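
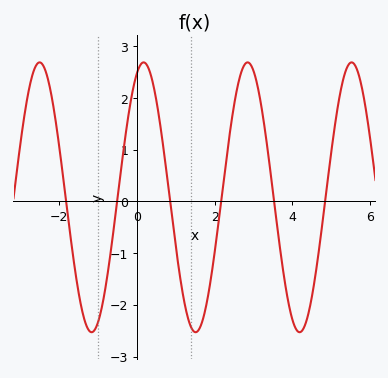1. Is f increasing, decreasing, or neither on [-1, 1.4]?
neither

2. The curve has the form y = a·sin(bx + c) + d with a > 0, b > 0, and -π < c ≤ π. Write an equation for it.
y = 2.61sin(2.35x + 1.16) + 0.08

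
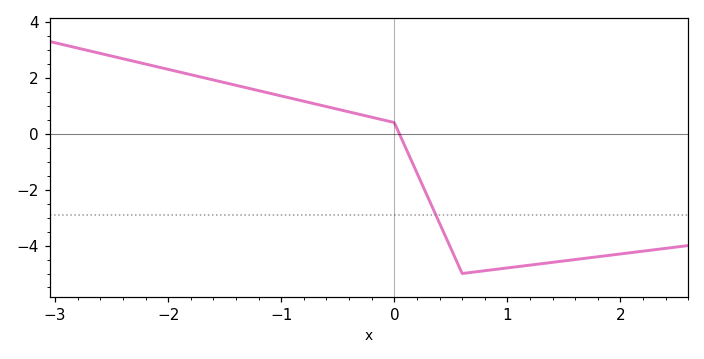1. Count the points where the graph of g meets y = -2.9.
1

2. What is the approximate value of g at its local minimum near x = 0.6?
-5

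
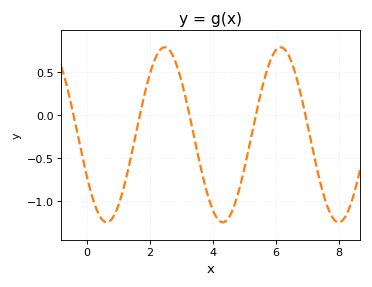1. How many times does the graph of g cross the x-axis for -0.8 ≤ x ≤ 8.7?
5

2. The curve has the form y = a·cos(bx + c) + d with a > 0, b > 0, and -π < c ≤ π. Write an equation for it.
y = 1.02cos(1.7x + 2.1) - 0.23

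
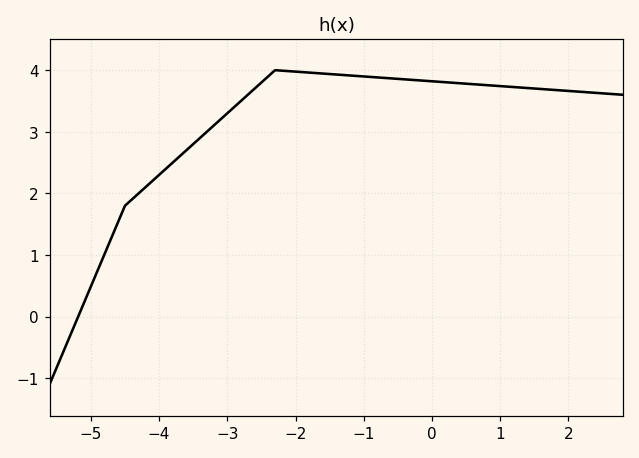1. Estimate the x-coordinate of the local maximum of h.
-2.3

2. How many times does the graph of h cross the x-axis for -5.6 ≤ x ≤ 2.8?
1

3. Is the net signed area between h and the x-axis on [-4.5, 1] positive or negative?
positive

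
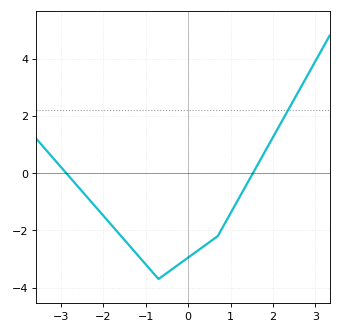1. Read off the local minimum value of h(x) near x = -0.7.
-3.7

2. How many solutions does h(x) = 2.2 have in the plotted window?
1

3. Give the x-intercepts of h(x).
-2.88, 1.53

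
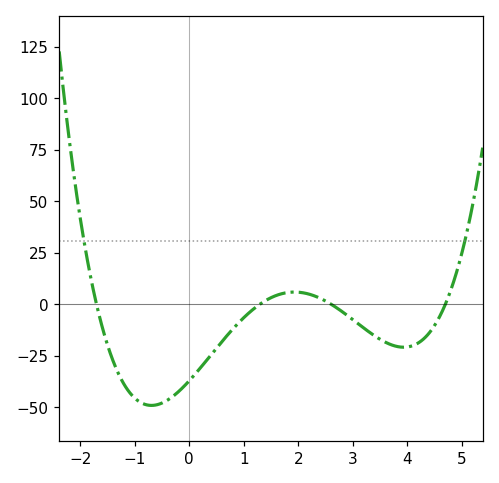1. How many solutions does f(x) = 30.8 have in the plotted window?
2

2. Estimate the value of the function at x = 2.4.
2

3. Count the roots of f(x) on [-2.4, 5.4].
4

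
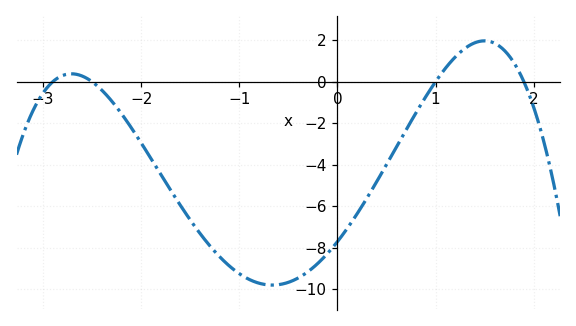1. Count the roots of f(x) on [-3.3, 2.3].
4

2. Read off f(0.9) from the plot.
-0.724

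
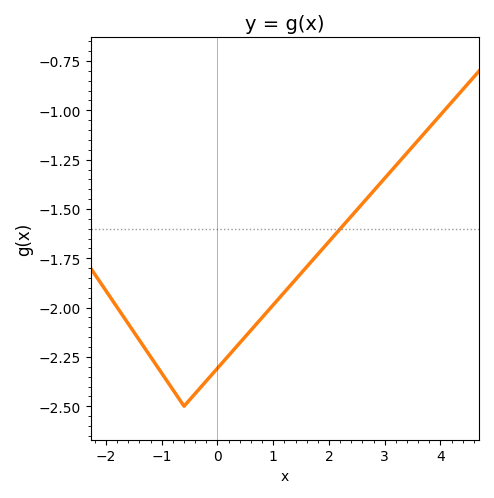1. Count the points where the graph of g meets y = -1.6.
1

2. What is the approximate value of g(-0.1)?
-2.34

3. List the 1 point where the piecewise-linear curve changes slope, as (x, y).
(-0.6, -2.5)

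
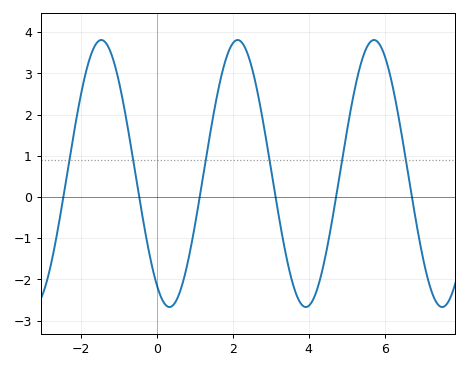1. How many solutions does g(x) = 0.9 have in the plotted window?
6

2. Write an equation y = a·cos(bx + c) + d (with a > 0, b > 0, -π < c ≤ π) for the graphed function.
y = 3.24cos(1.8x + 2.6) + 0.57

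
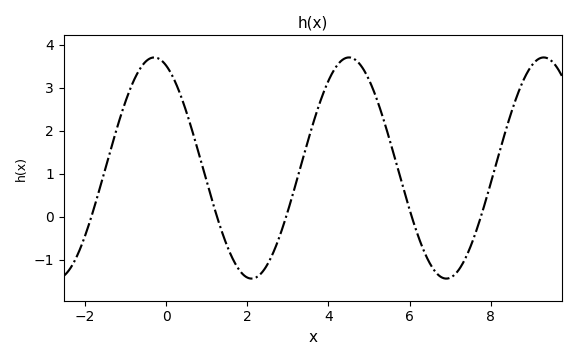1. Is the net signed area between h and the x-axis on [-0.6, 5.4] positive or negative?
positive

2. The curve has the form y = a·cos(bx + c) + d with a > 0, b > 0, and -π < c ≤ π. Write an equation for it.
y = 2.57cos(1.31x + 0.382) + 1.13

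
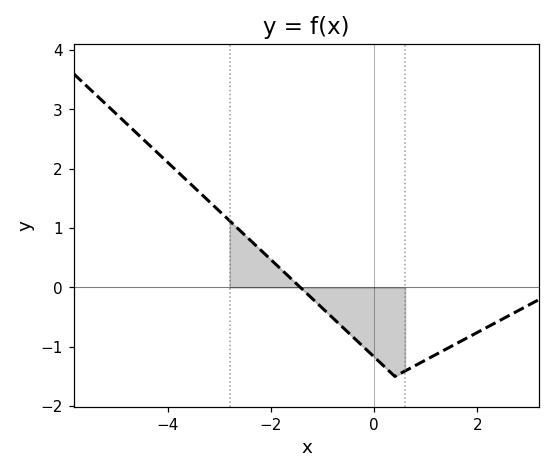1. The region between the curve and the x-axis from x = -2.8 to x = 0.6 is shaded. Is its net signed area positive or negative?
negative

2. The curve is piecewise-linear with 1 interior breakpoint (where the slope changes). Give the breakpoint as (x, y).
(0.4, -1.5)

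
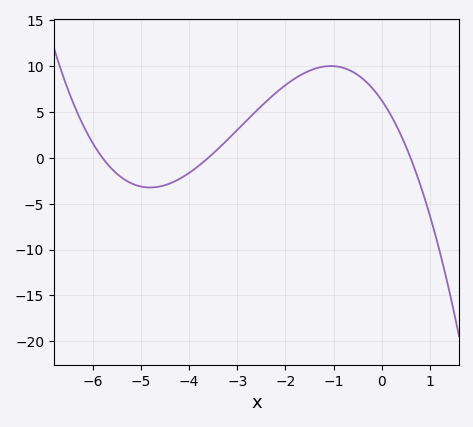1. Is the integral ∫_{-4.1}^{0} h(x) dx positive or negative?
positive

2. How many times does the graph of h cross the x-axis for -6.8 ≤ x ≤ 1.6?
3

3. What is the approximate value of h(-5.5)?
-1.74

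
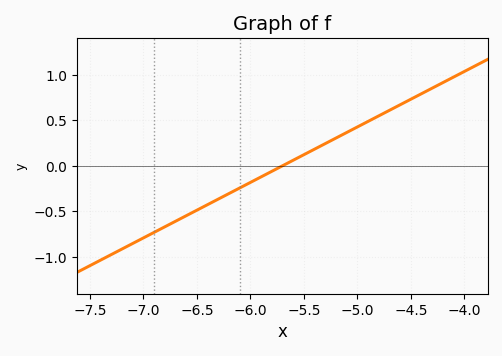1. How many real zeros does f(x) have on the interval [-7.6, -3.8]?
1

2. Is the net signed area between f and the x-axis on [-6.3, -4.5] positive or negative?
positive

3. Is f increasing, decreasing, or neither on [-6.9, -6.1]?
increasing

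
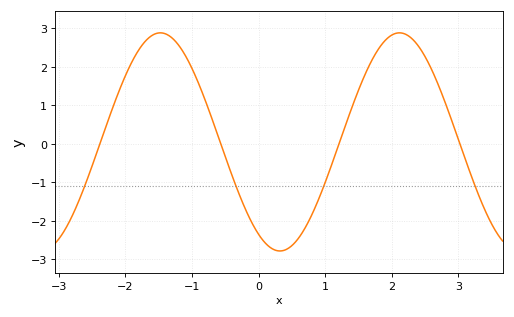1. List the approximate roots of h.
-2.4, -0.6, 1.2, 3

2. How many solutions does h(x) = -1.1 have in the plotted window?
4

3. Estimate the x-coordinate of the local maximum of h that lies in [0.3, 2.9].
2.1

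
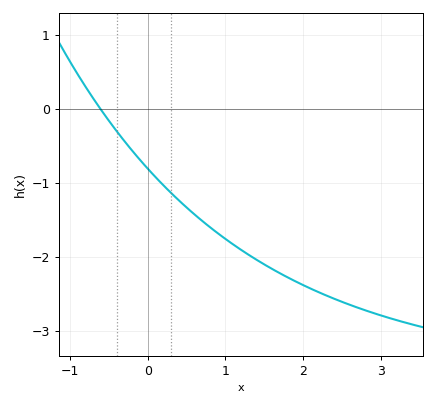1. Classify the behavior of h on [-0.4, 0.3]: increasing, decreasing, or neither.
decreasing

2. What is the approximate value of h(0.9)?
-1.7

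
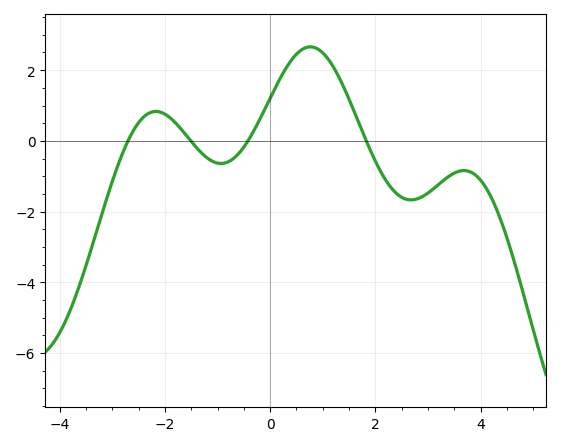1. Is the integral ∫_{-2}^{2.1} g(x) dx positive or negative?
positive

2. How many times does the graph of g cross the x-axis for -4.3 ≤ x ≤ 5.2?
4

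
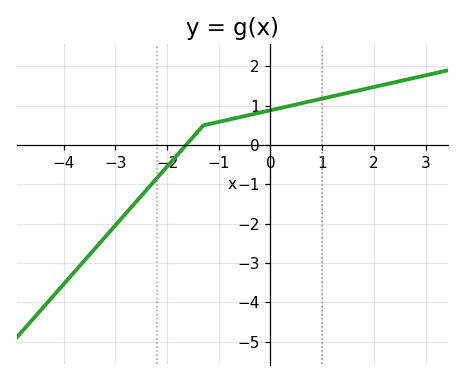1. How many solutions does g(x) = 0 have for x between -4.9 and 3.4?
1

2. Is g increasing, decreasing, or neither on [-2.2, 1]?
increasing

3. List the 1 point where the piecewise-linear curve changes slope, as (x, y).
(-1.3, 0.5)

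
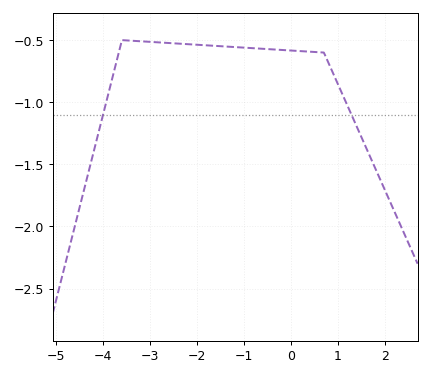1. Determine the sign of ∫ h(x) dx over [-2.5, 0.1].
negative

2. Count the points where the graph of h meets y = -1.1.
2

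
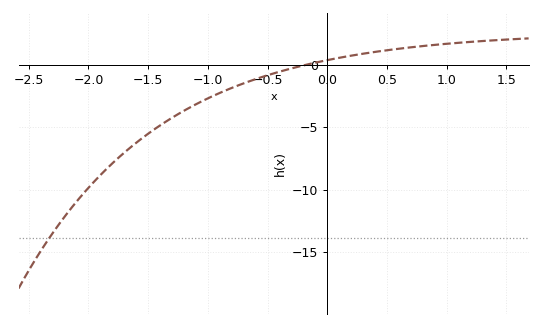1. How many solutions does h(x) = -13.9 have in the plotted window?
1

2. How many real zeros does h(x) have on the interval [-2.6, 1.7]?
1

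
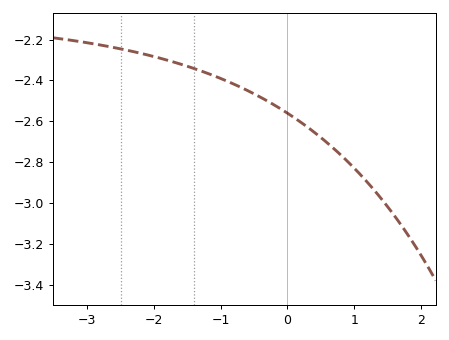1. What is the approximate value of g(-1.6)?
-2.32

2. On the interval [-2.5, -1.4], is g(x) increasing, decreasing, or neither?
decreasing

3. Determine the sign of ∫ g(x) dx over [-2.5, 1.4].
negative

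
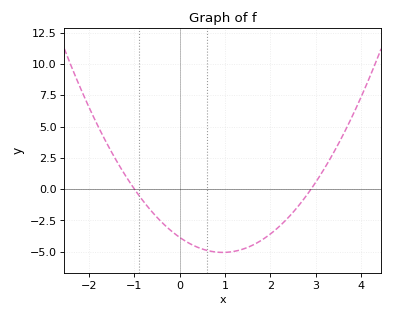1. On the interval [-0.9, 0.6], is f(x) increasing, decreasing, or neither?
decreasing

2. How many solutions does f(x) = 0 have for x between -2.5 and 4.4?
2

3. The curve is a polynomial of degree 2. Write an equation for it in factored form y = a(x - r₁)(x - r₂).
y = 1.33(x + 1)(x - 2.9)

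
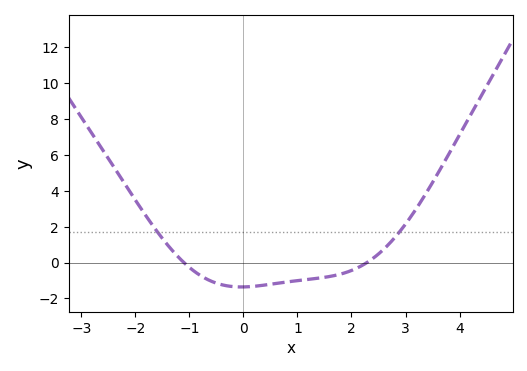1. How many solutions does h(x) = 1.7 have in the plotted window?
2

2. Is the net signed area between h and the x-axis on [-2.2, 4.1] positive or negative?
positive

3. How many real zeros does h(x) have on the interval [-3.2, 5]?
2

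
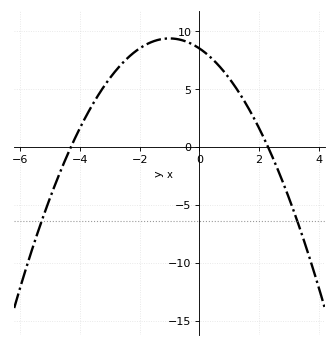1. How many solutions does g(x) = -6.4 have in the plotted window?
2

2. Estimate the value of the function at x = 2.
1.63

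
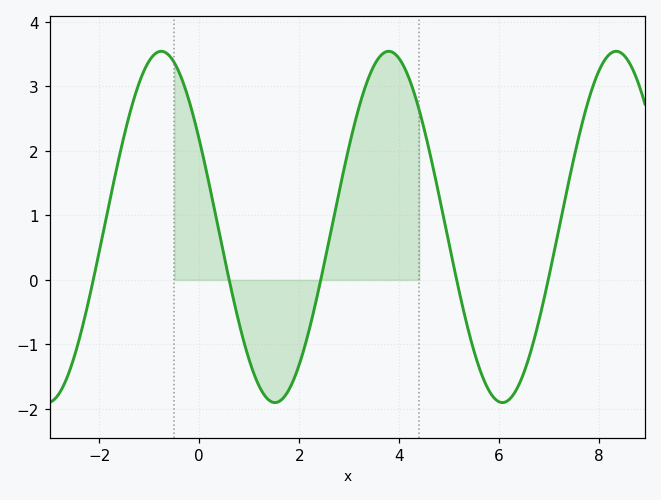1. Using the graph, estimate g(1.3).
-1.78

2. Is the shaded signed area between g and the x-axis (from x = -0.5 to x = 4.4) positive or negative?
positive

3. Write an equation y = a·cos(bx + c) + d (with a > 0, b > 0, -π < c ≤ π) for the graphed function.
y = 2.72cos(1.38x + 1.05) + 0.82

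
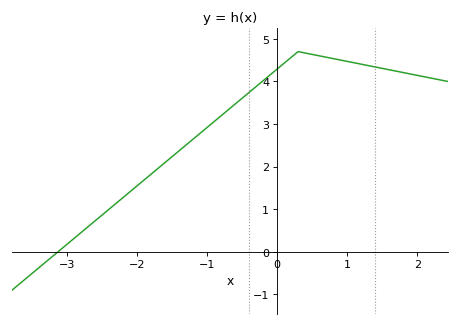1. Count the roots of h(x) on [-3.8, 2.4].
1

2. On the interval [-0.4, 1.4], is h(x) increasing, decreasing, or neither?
neither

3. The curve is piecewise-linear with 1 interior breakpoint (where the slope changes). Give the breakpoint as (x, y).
(0.3, 4.7)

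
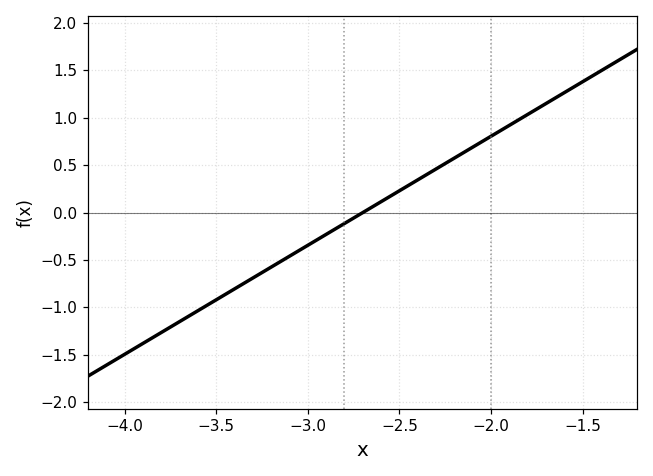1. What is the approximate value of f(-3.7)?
-1.15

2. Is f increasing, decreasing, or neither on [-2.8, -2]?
increasing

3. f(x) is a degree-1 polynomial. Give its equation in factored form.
y = 1.15(x + 2.7)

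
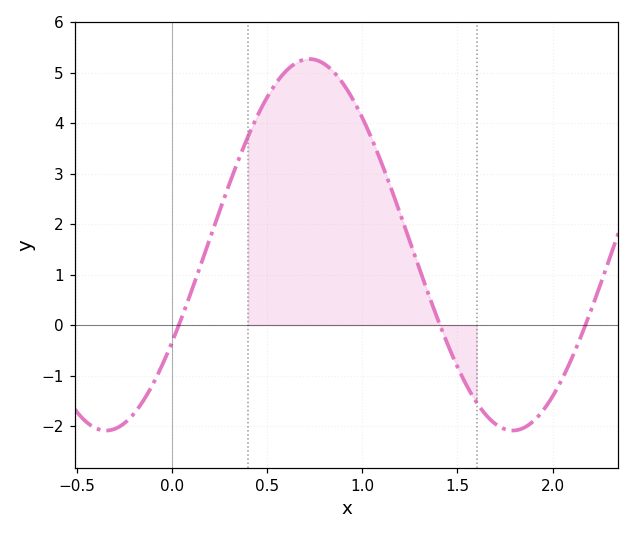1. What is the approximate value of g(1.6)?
-1.5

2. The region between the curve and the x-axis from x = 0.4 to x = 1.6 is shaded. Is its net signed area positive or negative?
positive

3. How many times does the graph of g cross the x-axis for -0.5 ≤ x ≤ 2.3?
3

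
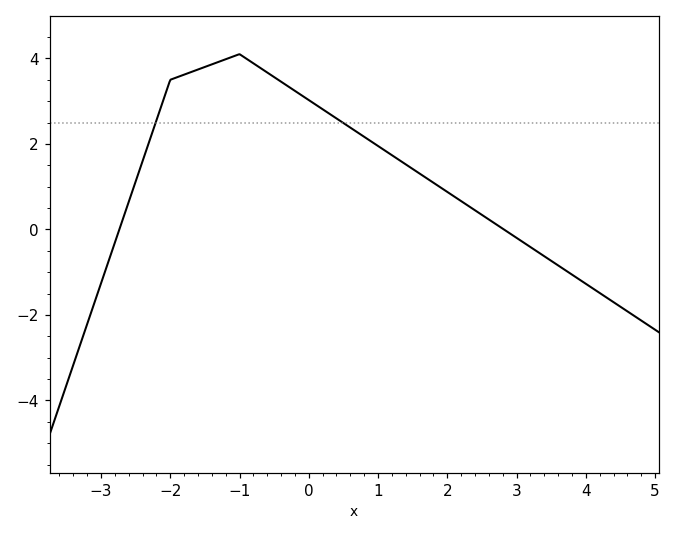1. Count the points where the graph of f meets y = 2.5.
2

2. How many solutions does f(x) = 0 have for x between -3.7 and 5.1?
2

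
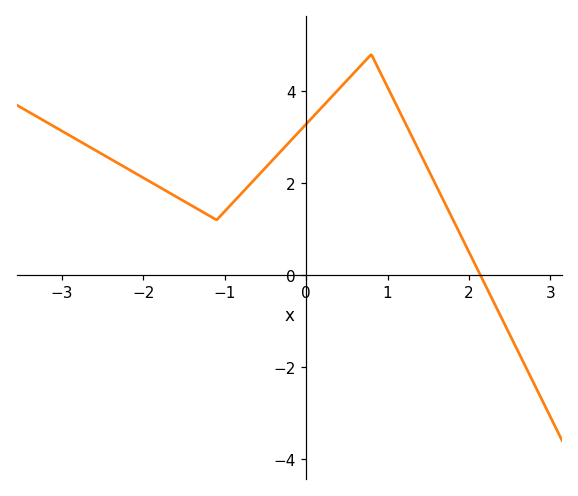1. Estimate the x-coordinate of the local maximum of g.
0.799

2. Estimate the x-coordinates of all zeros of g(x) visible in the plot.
2.14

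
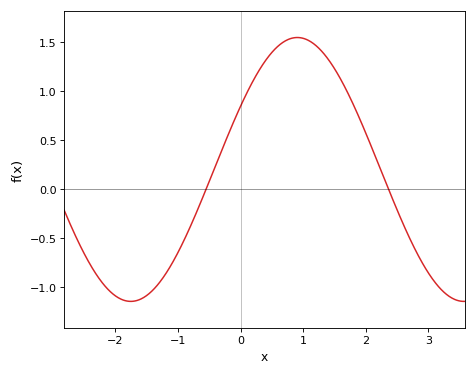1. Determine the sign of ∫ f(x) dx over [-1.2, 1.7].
positive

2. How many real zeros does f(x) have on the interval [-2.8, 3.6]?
2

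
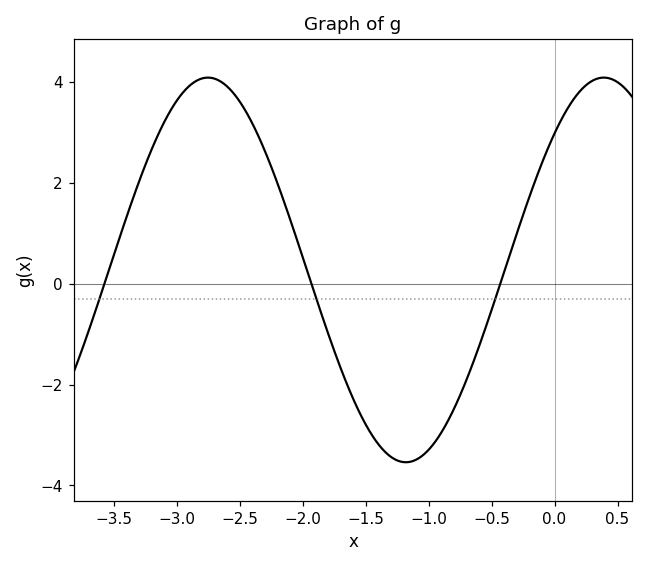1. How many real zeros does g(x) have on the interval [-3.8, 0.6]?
3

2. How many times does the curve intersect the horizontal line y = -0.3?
3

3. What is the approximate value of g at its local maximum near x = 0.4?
4.08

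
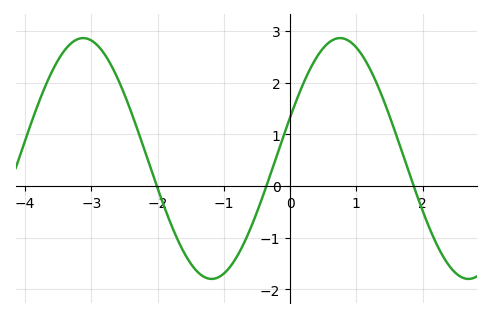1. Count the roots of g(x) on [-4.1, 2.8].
3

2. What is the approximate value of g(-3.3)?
2.77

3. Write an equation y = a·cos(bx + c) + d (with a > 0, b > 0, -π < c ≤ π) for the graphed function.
y = 2.33cos(1.62x - 1.22) + 0.53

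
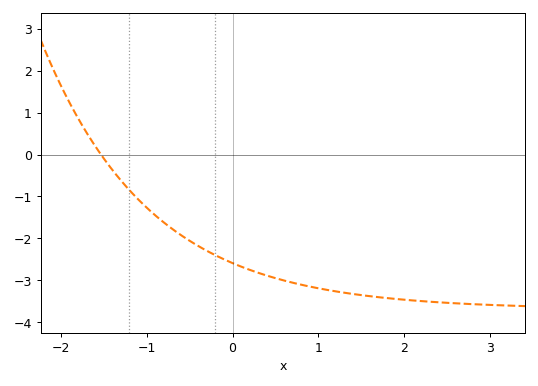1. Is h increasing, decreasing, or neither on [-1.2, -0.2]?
decreasing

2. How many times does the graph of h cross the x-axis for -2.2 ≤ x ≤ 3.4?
1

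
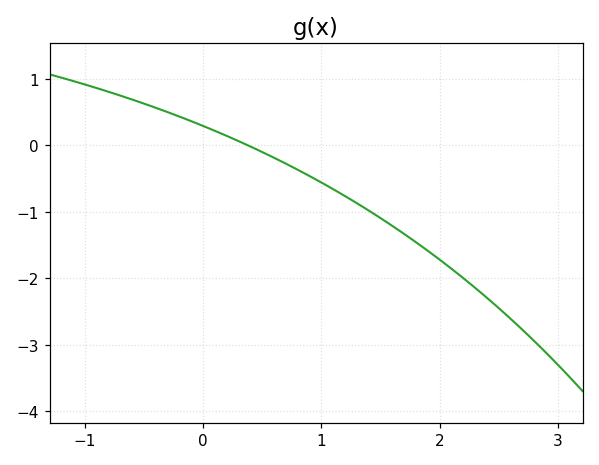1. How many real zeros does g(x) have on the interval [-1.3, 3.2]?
1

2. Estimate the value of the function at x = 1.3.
-0.9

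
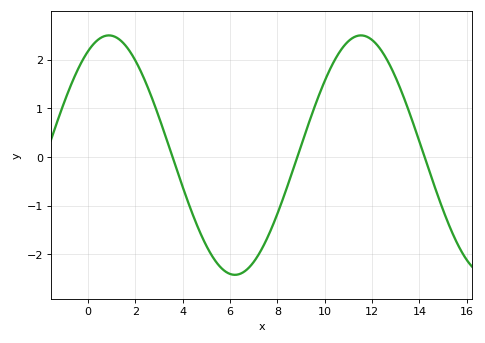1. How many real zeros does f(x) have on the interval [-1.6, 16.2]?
3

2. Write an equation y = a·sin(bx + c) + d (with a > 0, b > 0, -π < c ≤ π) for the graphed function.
y = 2.46sin(0.59x + 1.05) + 0.04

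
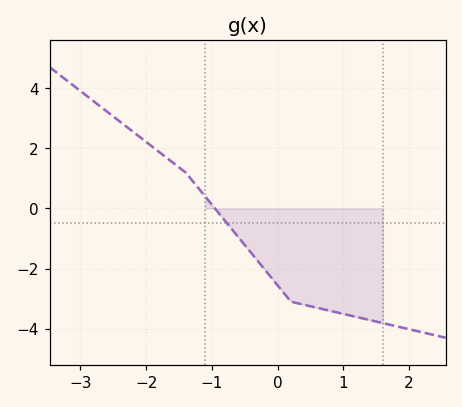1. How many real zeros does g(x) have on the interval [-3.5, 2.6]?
1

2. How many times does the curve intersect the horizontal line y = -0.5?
1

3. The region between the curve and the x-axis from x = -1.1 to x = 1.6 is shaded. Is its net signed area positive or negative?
negative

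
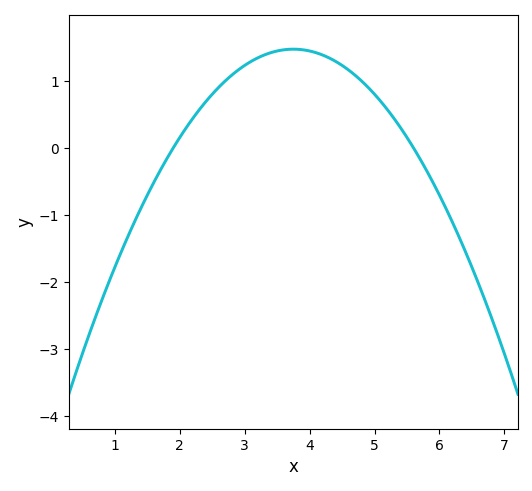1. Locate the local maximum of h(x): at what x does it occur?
3.75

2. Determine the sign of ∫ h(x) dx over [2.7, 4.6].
positive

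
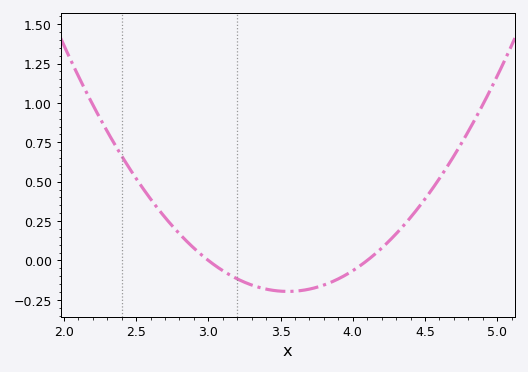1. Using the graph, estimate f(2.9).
0.078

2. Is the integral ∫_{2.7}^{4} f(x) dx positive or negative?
negative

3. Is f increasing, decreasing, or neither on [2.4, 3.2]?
decreasing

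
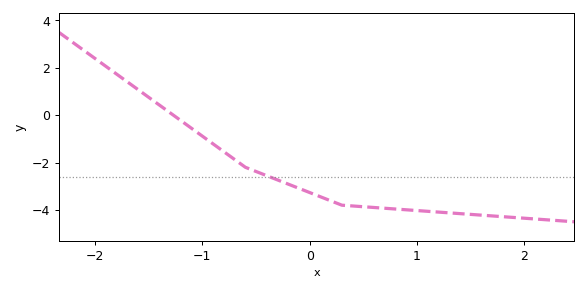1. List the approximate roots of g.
-1.27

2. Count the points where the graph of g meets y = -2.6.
1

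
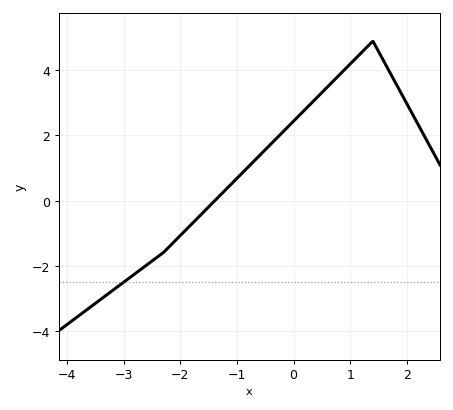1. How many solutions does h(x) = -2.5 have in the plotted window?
1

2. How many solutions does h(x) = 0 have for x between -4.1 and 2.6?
1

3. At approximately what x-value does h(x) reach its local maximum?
1.4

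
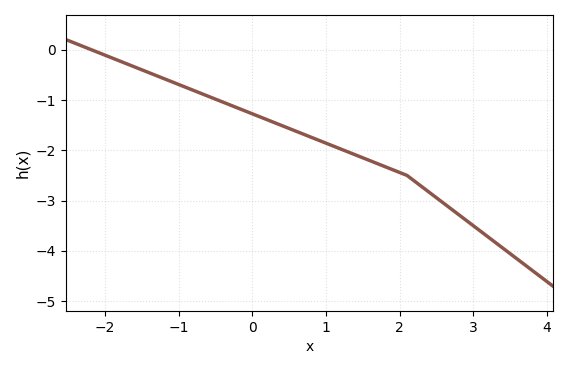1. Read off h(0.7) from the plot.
-1.7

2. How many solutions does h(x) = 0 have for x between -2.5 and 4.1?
1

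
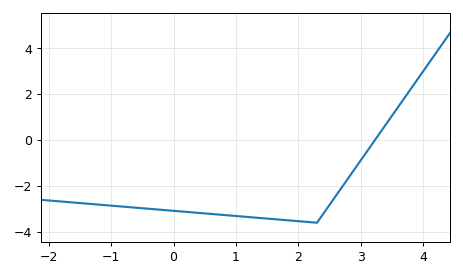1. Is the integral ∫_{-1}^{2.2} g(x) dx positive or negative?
negative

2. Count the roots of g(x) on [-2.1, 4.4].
1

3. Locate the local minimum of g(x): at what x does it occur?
2.3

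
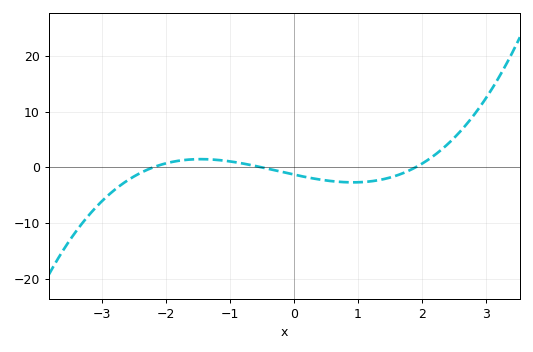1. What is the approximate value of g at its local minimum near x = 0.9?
-3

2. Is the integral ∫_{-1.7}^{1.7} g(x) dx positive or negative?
negative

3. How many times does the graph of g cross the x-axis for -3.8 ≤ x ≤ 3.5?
3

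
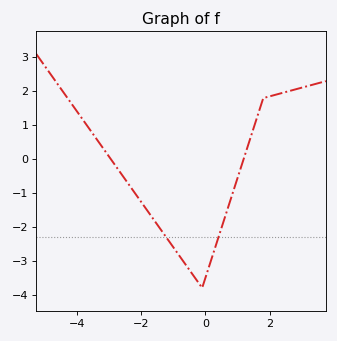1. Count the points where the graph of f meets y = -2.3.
2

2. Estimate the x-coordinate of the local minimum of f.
-0.2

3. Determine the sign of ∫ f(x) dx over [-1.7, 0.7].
negative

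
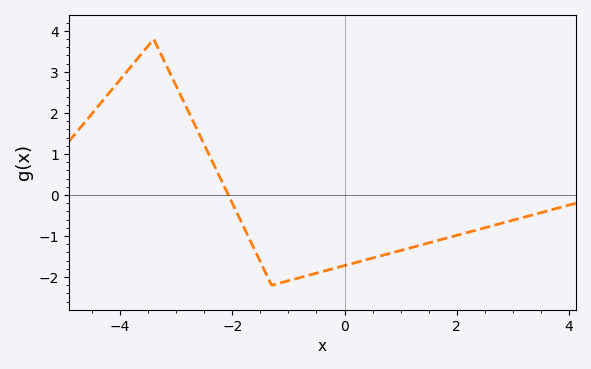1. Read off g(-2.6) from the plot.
1.51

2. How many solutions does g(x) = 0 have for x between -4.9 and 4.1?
1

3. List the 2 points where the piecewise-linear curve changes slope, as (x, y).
(-3.4, 3.8); (-1.3, -2.2)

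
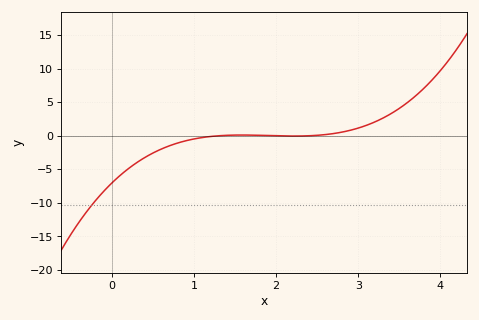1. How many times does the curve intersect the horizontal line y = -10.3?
1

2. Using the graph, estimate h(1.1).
-0.5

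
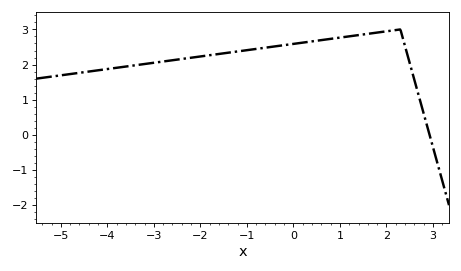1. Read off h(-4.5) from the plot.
1.78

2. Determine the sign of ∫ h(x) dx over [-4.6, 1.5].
positive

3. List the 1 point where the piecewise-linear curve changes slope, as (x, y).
(2.3, 3)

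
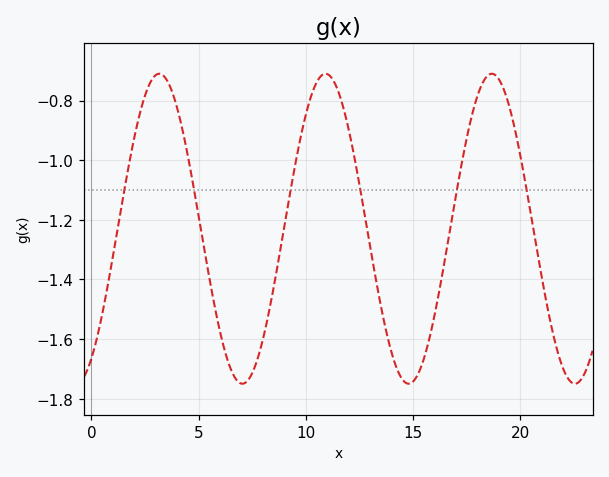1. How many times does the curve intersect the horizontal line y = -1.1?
6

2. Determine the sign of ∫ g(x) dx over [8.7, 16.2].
negative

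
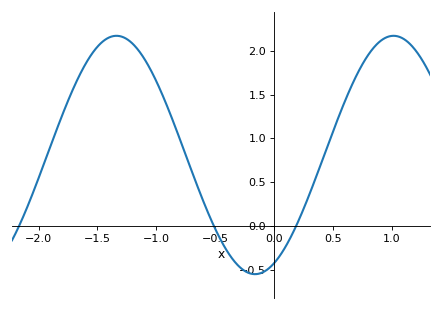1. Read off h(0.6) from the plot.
1.4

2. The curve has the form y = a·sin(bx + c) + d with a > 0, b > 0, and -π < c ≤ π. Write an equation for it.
y = 1.36sin(2.7x - 1.1) + 0.81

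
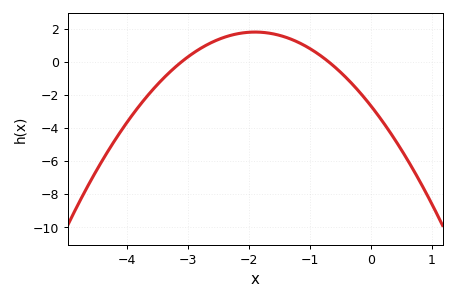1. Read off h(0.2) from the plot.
-3.6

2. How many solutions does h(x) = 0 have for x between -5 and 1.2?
2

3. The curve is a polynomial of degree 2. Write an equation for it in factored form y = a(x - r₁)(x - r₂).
y = -1.24(x + 3.1)(x + 0.7)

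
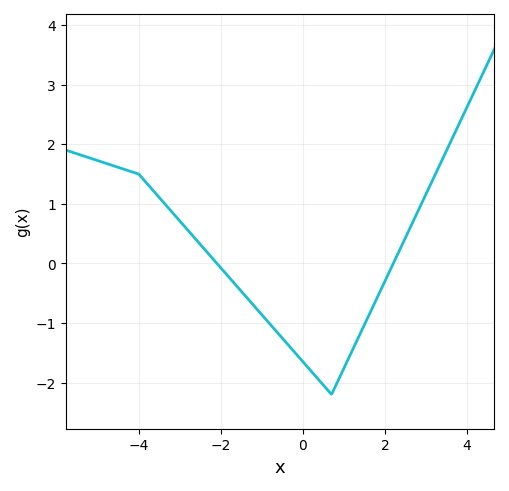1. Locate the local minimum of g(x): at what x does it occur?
0.701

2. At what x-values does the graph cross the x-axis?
-2.09, 2.21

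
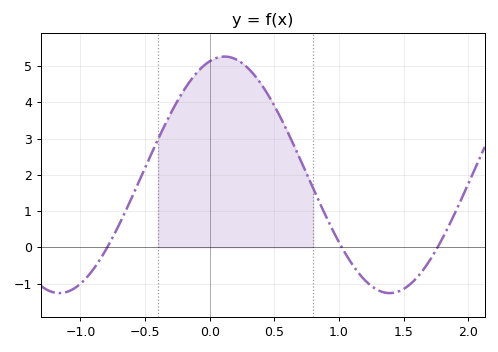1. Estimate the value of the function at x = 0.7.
2.4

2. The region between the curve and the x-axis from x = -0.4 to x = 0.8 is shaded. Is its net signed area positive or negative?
positive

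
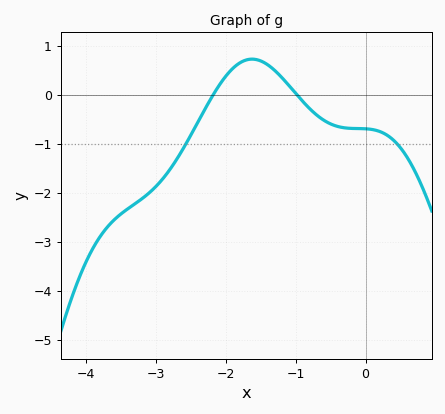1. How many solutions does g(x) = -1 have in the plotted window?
2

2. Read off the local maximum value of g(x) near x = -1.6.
0.7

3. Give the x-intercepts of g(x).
-2.2, -1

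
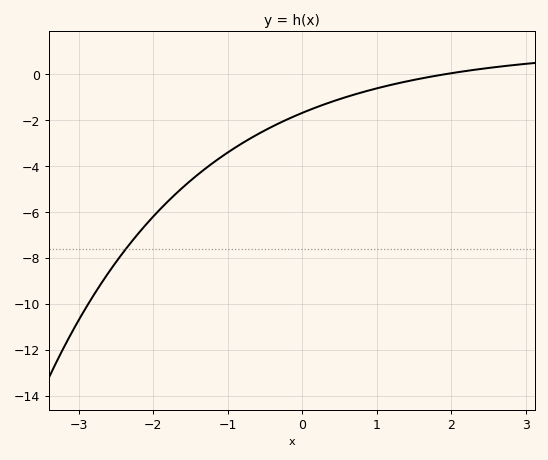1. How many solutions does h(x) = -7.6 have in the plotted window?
1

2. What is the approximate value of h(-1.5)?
-4.6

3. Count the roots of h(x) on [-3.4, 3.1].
1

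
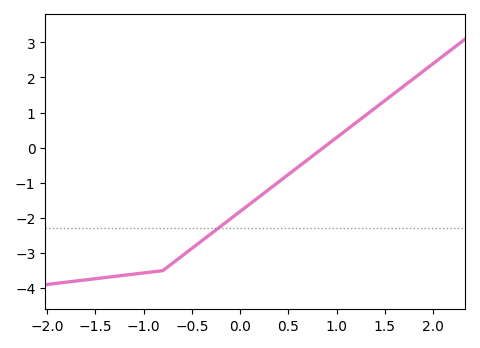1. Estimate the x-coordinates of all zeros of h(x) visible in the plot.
0.863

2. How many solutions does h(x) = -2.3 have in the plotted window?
1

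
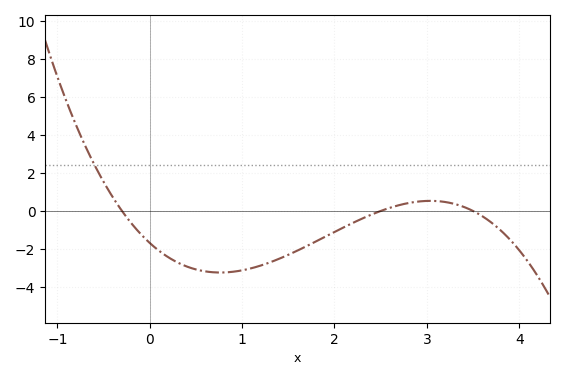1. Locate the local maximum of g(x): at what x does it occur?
3.04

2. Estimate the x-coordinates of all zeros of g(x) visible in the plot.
-0.3, 2.5, 3.5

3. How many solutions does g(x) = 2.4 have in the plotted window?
1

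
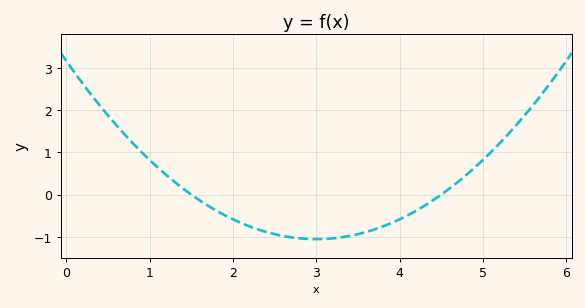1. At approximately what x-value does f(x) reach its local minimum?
3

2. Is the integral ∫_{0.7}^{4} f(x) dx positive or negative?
negative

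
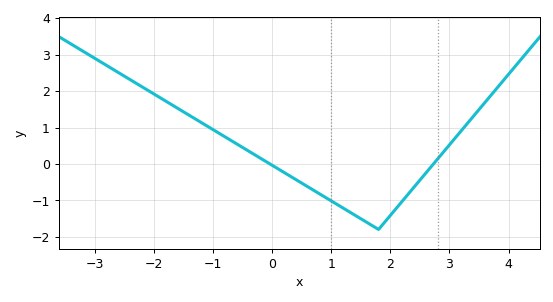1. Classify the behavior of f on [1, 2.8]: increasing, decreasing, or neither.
neither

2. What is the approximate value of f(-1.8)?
1.72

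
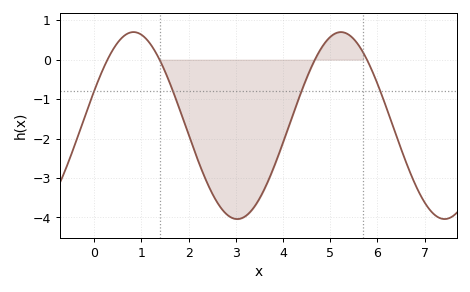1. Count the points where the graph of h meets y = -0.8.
4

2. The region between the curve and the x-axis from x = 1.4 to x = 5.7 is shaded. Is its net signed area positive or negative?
negative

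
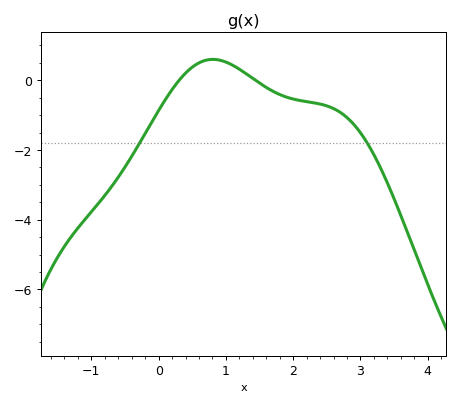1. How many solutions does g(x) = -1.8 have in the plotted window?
2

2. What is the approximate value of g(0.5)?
0.377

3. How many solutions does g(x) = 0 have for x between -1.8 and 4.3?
2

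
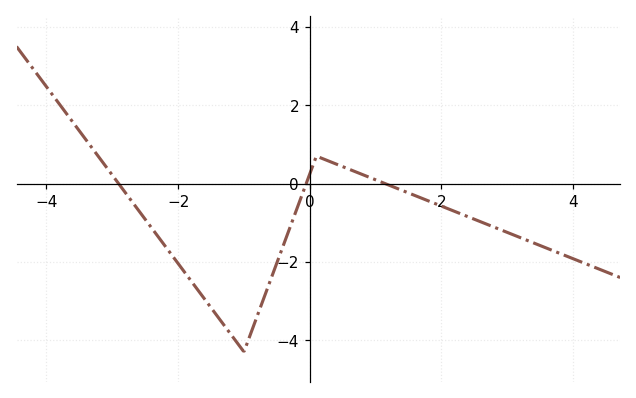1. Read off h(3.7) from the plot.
-1.72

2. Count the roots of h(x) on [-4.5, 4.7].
3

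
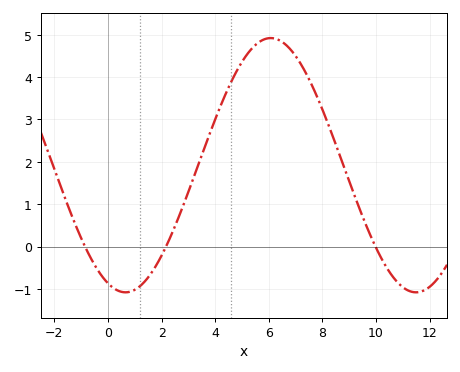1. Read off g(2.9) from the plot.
1.1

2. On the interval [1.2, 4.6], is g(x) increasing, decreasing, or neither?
increasing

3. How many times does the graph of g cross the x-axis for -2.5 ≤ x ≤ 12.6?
3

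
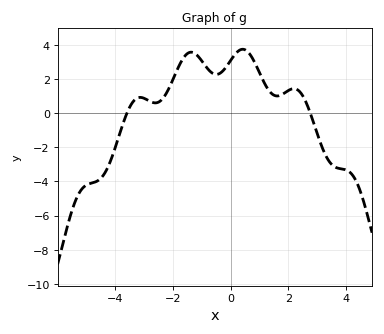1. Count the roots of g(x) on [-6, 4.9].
2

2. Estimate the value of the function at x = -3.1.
0.925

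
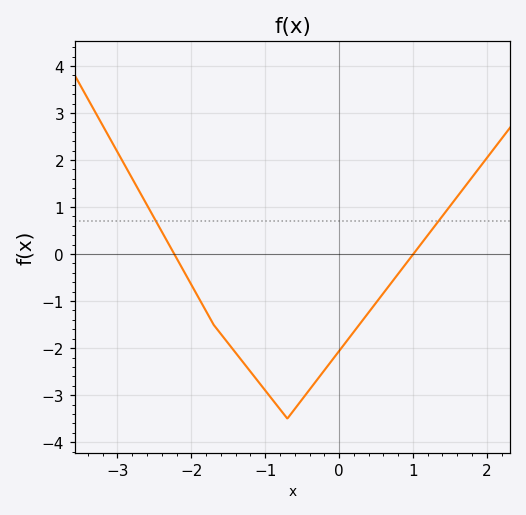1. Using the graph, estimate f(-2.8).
1.6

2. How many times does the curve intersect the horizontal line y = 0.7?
2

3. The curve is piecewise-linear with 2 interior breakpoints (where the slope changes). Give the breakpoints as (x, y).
(-1.7, -1.5); (-0.7, -3.5)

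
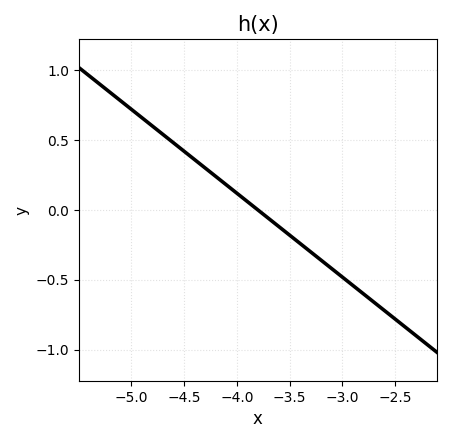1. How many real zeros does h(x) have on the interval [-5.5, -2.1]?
1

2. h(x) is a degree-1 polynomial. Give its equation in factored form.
y = -0.6(x + 3.8)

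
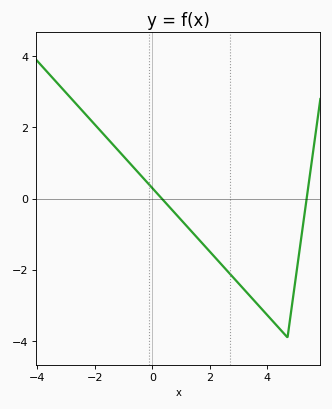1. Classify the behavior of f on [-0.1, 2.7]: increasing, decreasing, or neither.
decreasing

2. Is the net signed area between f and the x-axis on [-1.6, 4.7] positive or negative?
negative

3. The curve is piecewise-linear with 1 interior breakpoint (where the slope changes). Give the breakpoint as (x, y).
(4.7, -3.9)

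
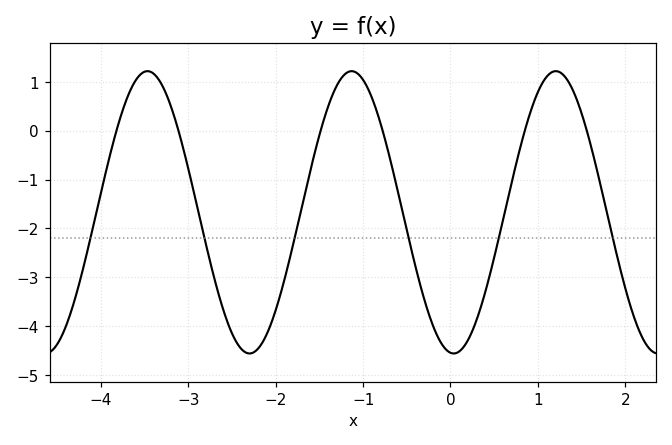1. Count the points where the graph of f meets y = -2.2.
6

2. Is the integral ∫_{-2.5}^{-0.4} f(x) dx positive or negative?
negative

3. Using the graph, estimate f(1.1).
1.11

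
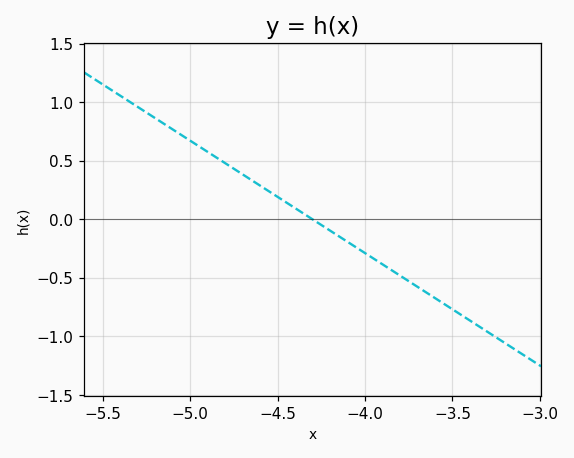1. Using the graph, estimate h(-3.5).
-0.768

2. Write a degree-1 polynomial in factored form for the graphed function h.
y = -0.96(x + 4.3)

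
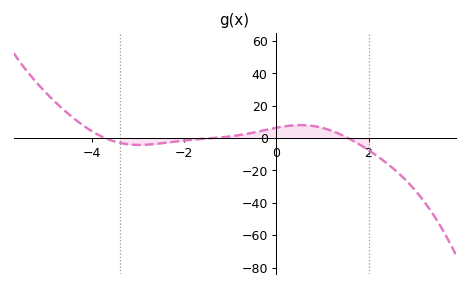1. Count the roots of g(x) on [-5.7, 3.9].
3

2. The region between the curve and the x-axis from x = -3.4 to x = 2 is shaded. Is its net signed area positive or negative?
positive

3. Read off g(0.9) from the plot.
7.01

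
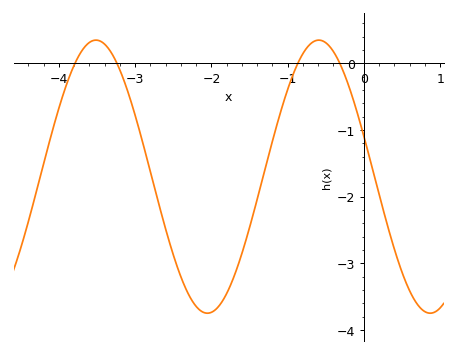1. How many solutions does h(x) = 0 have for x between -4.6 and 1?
4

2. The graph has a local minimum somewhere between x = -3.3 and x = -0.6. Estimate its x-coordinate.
-2.05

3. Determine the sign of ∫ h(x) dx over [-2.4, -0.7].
negative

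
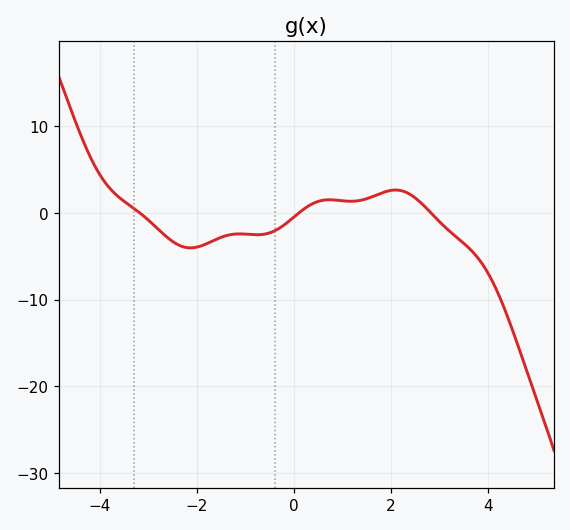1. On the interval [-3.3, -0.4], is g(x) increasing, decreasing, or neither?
neither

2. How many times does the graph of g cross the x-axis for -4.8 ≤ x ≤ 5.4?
3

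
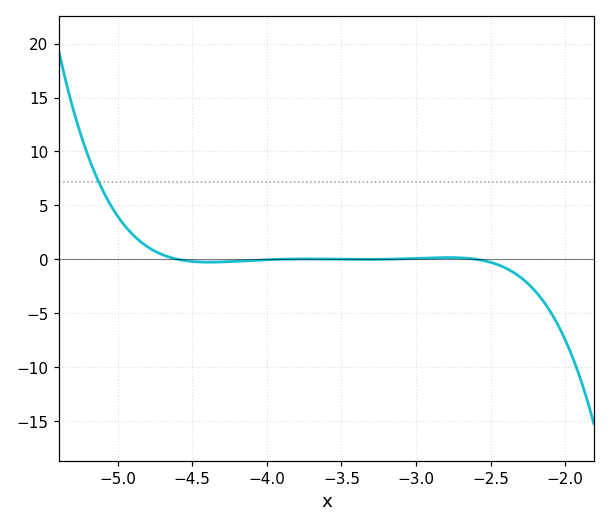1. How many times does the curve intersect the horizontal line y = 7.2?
1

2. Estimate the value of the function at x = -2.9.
0.129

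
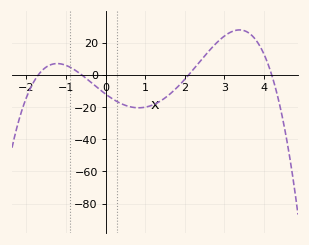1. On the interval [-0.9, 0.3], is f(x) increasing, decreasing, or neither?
decreasing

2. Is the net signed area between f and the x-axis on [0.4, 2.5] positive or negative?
negative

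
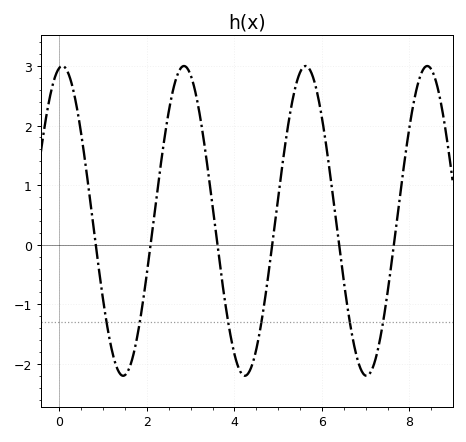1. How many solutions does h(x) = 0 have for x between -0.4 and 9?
6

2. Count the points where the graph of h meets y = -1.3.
6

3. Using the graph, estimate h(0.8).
0.171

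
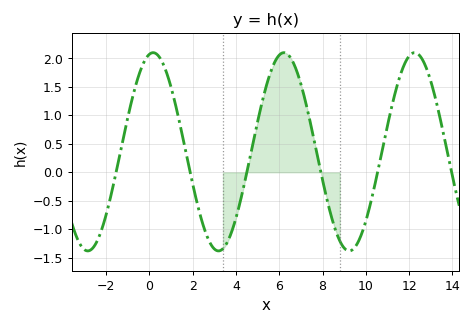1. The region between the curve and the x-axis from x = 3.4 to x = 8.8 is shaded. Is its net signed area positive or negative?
positive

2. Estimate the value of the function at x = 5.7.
1.85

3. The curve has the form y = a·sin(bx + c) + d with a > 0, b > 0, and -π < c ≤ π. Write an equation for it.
y = 1.74sin(1x + 1.4) + 0.36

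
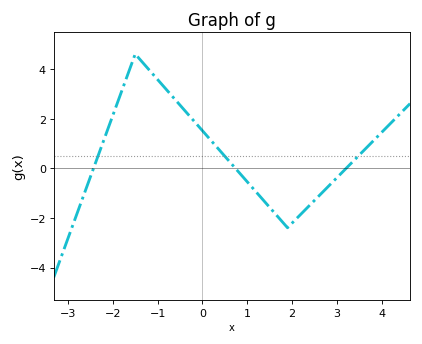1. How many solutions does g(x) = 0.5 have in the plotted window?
3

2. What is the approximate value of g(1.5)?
-1.6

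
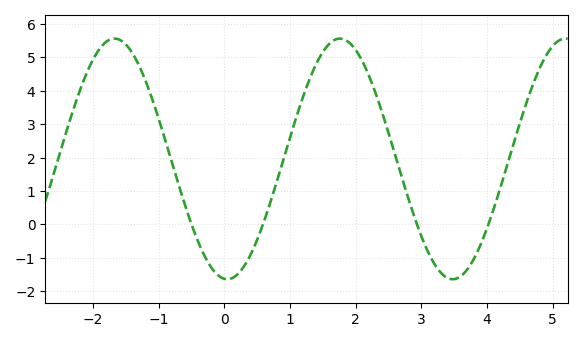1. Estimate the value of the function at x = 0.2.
-1.49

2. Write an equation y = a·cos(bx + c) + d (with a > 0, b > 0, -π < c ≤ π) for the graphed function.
y = 3.6cos(1.83x + 3.06) + 1.96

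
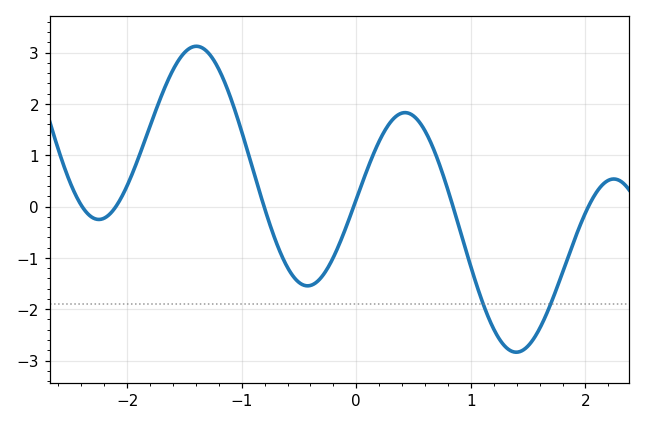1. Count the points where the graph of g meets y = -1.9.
2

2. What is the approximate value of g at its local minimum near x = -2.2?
-0.252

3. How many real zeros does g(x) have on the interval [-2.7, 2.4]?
6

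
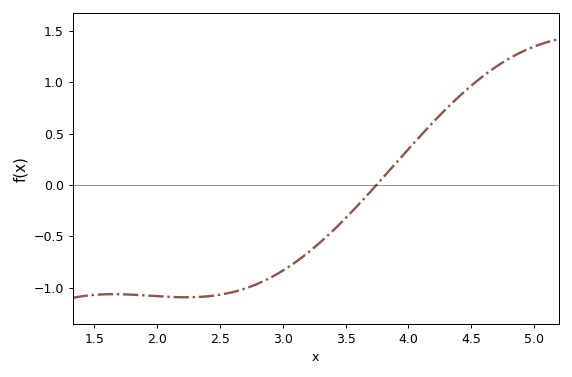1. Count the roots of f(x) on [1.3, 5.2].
1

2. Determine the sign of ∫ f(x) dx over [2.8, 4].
negative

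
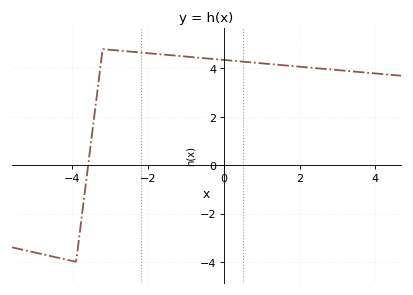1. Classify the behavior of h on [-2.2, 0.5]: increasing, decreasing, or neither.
decreasing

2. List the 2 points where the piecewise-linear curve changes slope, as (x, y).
(-3.9, -4); (-3.2, 4.8)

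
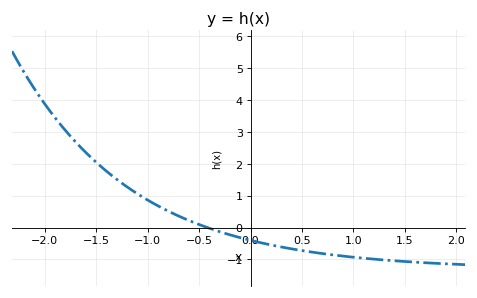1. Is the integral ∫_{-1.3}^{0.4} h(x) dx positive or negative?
positive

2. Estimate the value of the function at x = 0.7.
-0.8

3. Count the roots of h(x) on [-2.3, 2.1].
1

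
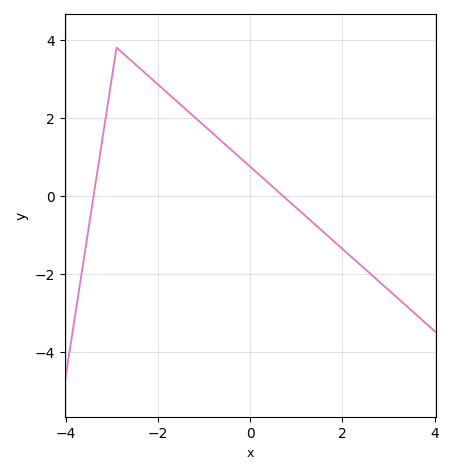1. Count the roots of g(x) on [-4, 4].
2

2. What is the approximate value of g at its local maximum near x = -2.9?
3.8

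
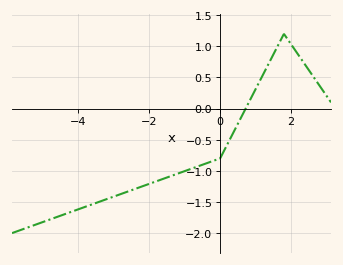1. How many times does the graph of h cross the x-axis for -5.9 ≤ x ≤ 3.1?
1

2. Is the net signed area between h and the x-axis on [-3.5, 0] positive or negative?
negative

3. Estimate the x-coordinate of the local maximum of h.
1.8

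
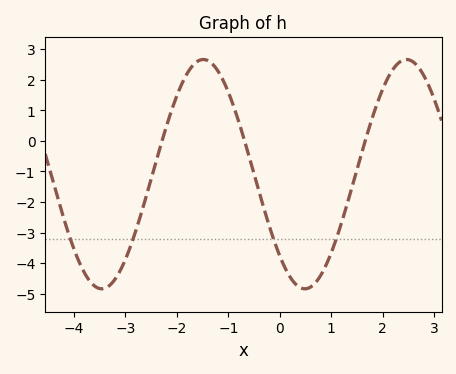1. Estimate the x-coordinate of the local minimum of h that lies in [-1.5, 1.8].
0.489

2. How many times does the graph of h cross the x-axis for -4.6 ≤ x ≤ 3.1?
3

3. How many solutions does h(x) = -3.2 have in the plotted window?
4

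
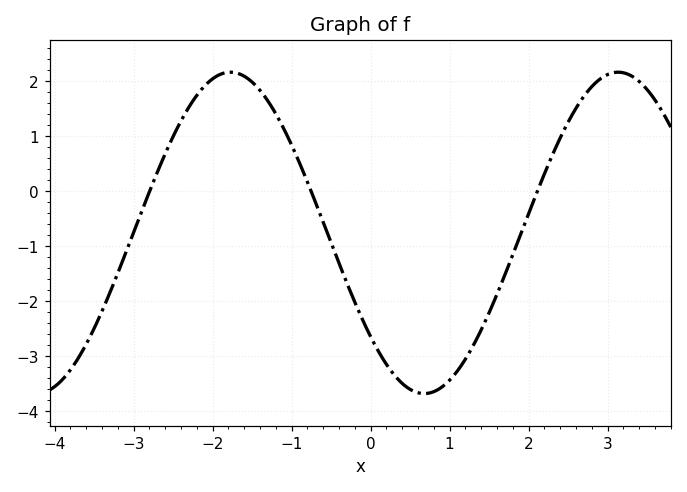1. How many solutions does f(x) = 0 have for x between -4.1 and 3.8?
3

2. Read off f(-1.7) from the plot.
2.1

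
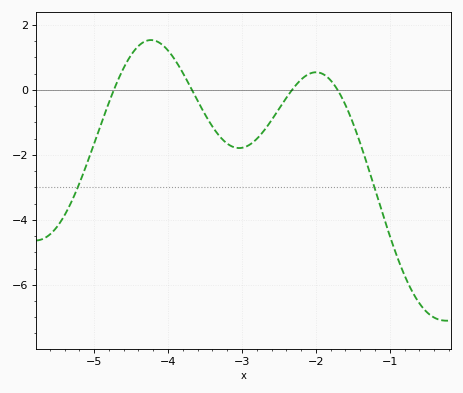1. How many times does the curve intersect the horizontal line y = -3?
2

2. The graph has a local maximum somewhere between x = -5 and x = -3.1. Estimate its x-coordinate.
-4.2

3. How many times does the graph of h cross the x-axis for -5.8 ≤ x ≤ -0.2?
4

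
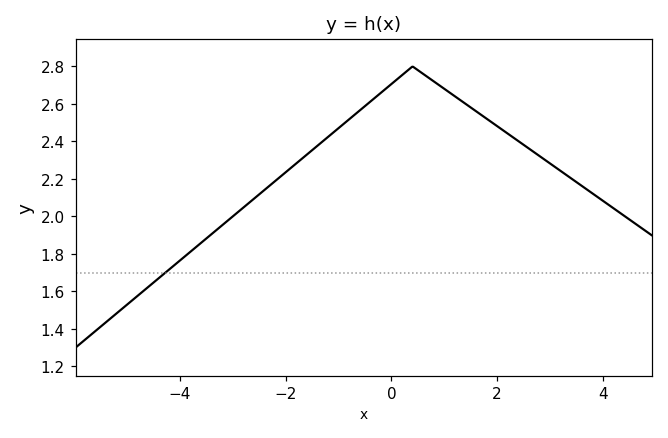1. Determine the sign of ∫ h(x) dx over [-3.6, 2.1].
positive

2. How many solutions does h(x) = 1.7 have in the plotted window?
1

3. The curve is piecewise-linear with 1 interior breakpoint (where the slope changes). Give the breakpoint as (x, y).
(0.4, 2.8)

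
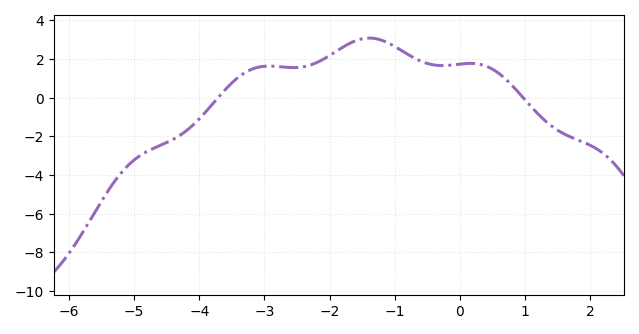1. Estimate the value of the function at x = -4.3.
-2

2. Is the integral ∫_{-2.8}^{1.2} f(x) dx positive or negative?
positive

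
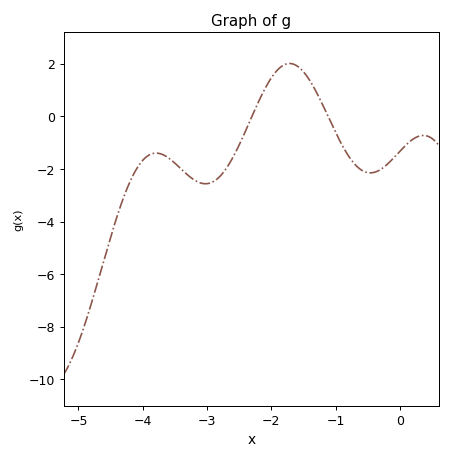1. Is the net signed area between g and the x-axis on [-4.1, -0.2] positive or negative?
negative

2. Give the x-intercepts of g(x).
-2.3, -1.1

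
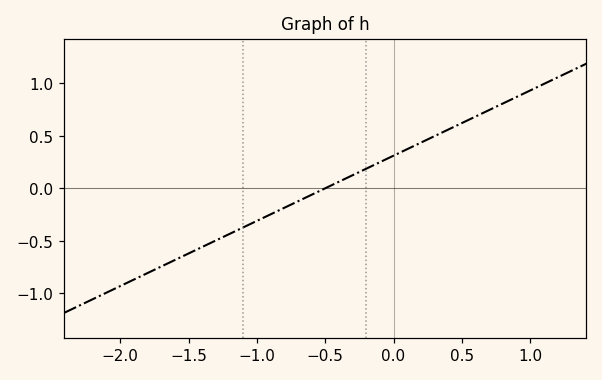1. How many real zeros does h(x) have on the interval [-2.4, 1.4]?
1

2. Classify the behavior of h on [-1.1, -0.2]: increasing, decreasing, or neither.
increasing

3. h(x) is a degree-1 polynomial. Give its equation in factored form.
y = 0.62(x + 0.5)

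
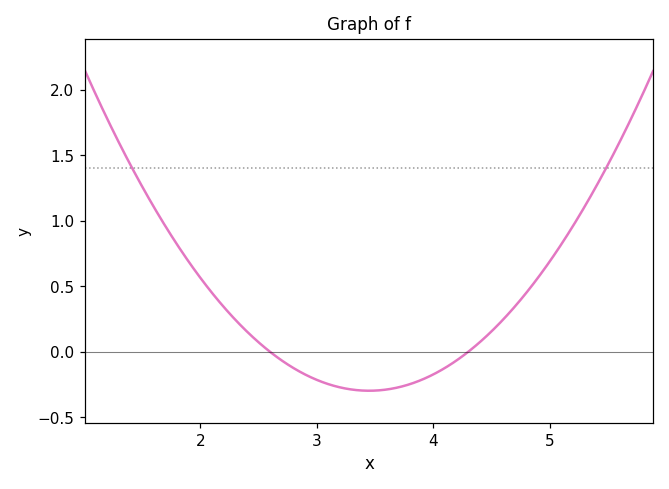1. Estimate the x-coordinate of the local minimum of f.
3.45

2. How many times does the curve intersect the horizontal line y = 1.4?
2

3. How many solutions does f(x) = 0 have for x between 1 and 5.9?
2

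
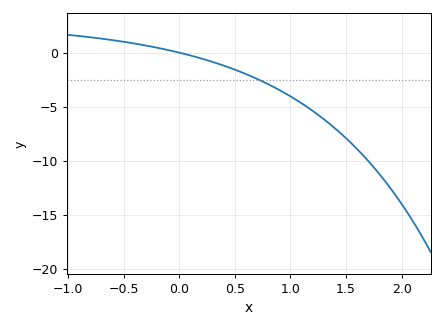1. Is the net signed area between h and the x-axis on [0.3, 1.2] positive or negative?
negative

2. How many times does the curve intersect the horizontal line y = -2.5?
1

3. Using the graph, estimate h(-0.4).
0.827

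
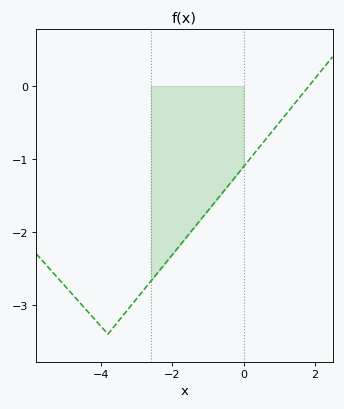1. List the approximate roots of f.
1.8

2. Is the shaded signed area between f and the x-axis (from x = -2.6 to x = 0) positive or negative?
negative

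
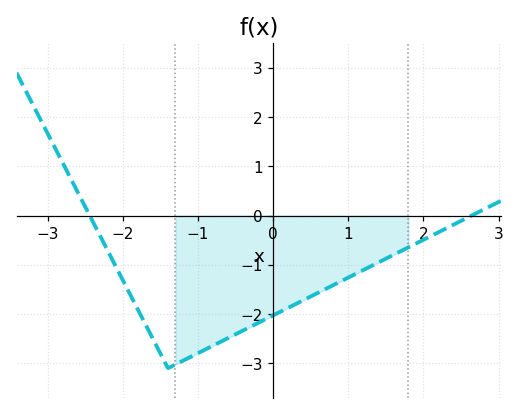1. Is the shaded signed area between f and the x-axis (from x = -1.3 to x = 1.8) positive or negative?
negative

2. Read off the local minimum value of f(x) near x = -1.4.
-3.1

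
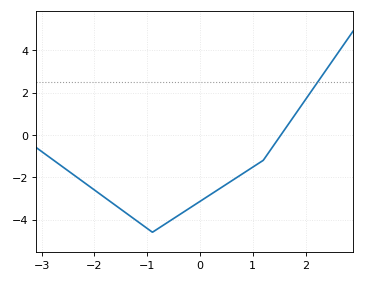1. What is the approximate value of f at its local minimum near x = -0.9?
-4.6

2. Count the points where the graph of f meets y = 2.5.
1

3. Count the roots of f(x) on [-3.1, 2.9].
1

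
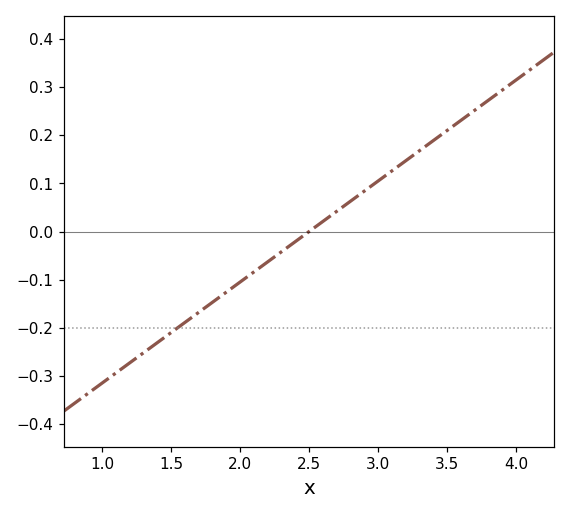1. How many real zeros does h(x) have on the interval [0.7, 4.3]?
1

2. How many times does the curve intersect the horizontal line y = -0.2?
1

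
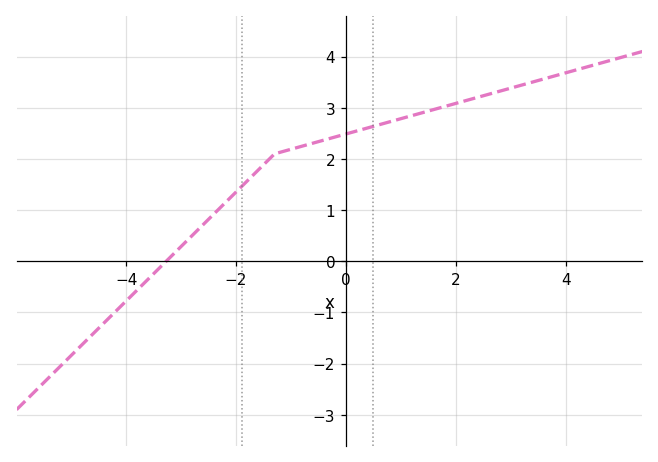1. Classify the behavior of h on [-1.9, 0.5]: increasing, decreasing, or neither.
increasing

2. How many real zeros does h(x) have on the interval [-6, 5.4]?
1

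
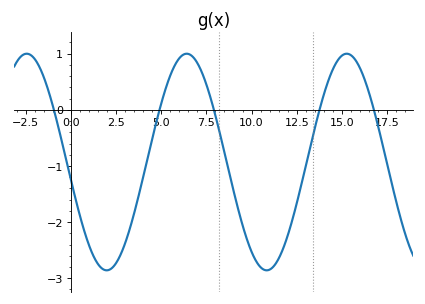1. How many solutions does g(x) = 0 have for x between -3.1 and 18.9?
5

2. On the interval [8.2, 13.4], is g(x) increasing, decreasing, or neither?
neither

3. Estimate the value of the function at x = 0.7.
-2.11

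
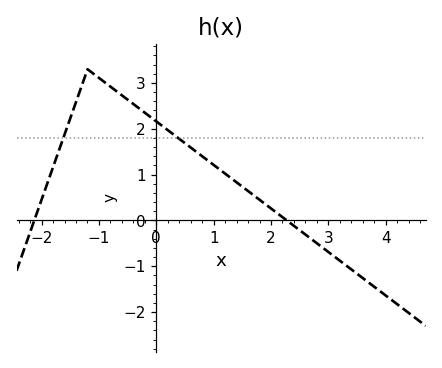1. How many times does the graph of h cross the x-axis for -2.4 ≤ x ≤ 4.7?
2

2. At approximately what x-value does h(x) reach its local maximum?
-1.2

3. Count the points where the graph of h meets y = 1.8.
2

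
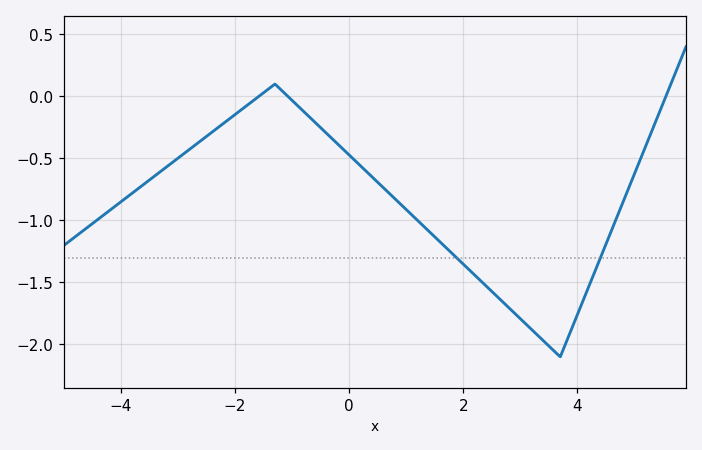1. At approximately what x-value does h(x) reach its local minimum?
3.8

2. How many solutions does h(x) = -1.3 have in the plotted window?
2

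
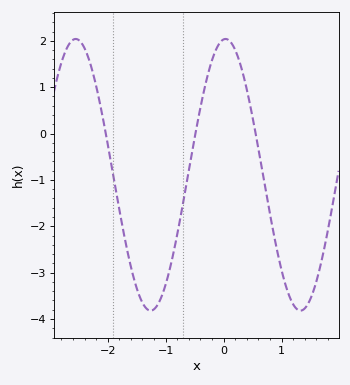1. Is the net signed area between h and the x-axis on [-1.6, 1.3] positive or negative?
negative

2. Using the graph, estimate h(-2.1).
0.4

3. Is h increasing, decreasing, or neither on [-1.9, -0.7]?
neither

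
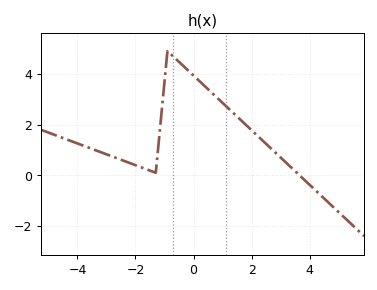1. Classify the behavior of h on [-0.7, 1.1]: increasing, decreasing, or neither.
decreasing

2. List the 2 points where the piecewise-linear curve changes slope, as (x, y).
(-1.3, 0.1); (-0.9, 4.9)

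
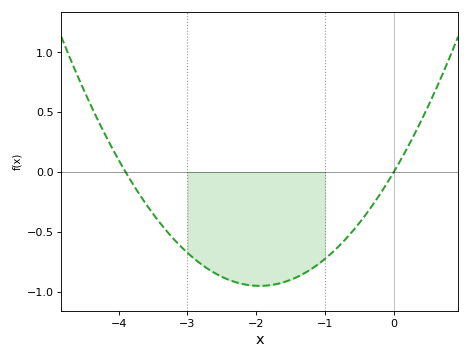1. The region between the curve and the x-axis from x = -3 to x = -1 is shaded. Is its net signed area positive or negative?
negative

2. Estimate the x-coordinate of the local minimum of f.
-1.9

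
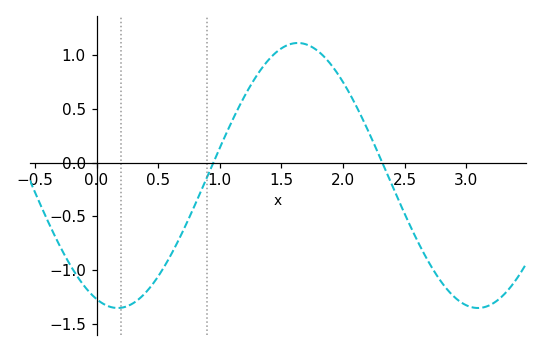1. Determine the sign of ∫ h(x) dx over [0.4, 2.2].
positive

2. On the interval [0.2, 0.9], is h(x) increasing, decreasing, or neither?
increasing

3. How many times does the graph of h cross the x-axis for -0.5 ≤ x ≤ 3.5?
2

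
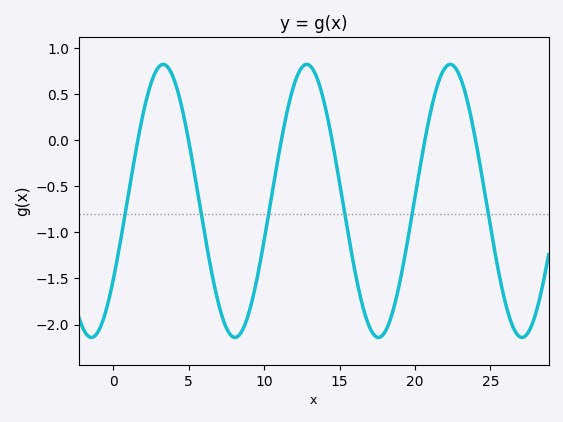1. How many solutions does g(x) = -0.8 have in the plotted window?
6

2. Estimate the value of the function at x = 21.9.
0.75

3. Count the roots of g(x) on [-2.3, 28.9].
6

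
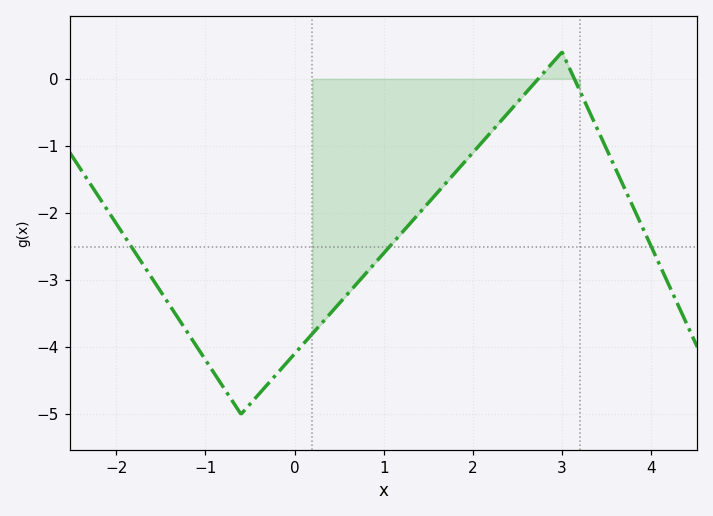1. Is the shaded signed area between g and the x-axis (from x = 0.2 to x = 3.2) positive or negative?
negative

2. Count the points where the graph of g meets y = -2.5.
3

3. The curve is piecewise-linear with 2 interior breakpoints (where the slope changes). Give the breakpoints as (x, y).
(-0.6, -5); (3, 0.4)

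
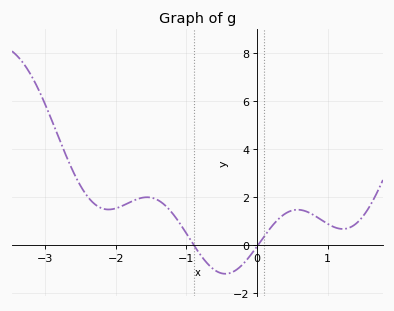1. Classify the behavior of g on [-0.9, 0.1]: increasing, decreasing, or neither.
neither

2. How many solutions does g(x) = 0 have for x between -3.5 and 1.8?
2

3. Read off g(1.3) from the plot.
0.8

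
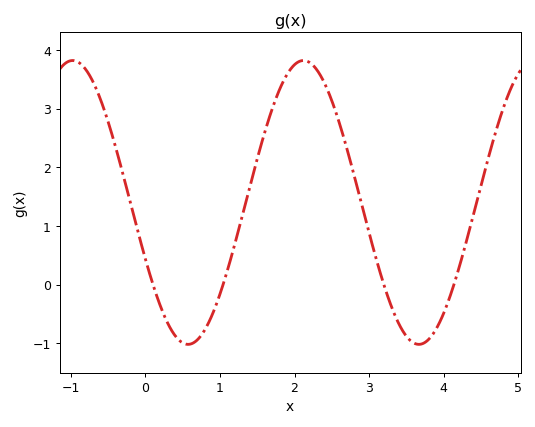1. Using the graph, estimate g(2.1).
3.82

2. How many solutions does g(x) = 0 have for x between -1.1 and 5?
4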